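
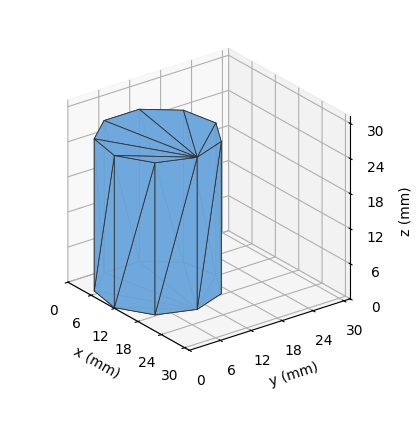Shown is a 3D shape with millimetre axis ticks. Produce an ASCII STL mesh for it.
Reading the render: the shape is a regular 9-sided prism (a cylinder approximated with 9 flat sides), circumscribed radius ≈ 10 mm, height ≈ 26 mm (dimensions read to the nearest mm from the axis ticks). For the STL, each face is triangulated and given an outward normal.

solid part
  facet normal 0.0000 0.0000 -1.0000
    outer loop
      vertex 11.74 19.85 0.00
      vertex 17.66 16.43 0.00
      vertex 20.00 10.00 0.00
    endloop
  endfacet
  facet normal 0.0000 0.0000 -1.0000
    outer loop
      vertex 5.00 18.66 0.00
      vertex 11.74 19.85 0.00
      vertex 20.00 10.00 0.00
    endloop
  endfacet
  facet normal 0.0000 0.0000 -1.0000
    outer loop
      vertex 0.60 13.42 0.00
      vertex 5.00 18.66 0.00
      vertex 20.00 10.00 0.00
    endloop
  endfacet
  facet normal 0.0000 0.0000 -1.0000
    outer loop
      vertex 0.60 6.58 0.00
      vertex 0.60 13.42 0.00
      vertex 20.00 10.00 0.00
    endloop
  endfacet
  facet normal 0.0000 0.0000 -1.0000
    outer loop
      vertex 5.00 1.34 0.00
      vertex 0.60 6.58 0.00
      vertex 20.00 10.00 0.00
    endloop
  endfacet
  facet normal 0.0000 0.0000 -1.0000
    outer loop
      vertex 11.74 0.15 0.00
      vertex 5.00 1.34 0.00
      vertex 20.00 10.00 0.00
    endloop
  endfacet
  facet normal 0.0000 0.0000 -1.0000
    outer loop
      vertex 17.66 3.57 0.00
      vertex 11.74 0.15 0.00
      vertex 20.00 10.00 0.00
    endloop
  endfacet
  facet normal 0.0000 0.0000 1.0000
    outer loop
      vertex 20.00 10.00 26.00
      vertex 17.66 16.43 26.00
      vertex 11.74 19.85 26.00
    endloop
  endfacet
  facet normal 0.0000 0.0000 1.0000
    outer loop
      vertex 20.00 10.00 26.00
      vertex 11.74 19.85 26.00
      vertex 5.00 18.66 26.00
    endloop
  endfacet
  facet normal 0.0000 0.0000 1.0000
    outer loop
      vertex 20.00 10.00 26.00
      vertex 5.00 18.66 26.00
      vertex 0.60 13.42 26.00
    endloop
  endfacet
  facet normal 0.0000 0.0000 1.0000
    outer loop
      vertex 20.00 10.00 26.00
      vertex 0.60 13.42 26.00
      vertex 0.60 6.58 26.00
    endloop
  endfacet
  facet normal 0.0000 0.0000 1.0000
    outer loop
      vertex 20.00 10.00 26.00
      vertex 0.60 6.58 26.00
      vertex 5.00 1.34 26.00
    endloop
  endfacet
  facet normal 0.0000 0.0000 1.0000
    outer loop
      vertex 20.00 10.00 26.00
      vertex 5.00 1.34 26.00
      vertex 11.74 0.15 26.00
    endloop
  endfacet
  facet normal 0.0000 0.0000 1.0000
    outer loop
      vertex 20.00 10.00 26.00
      vertex 11.74 0.15 26.00
      vertex 17.66 3.57 26.00
    endloop
  endfacet
  facet normal 0.9397 0.3420 0.0000
    outer loop
      vertex 20.00 10.00 0.00
      vertex 17.66 16.43 0.00
      vertex 17.66 16.43 26.00
    endloop
  endfacet
  facet normal 0.9397 0.3420 0.0000
    outer loop
      vertex 20.00 10.00 0.00
      vertex 17.66 16.43 26.00
      vertex 20.00 10.00 26.00
    endloop
  endfacet
  facet normal 0.5002 0.8659 0.0000
    outer loop
      vertex 17.66 16.43 0.00
      vertex 11.74 19.85 0.00
      vertex 11.74 19.85 26.00
    endloop
  endfacet
  facet normal 0.5002 0.8659 0.0000
    outer loop
      vertex 17.66 16.43 0.00
      vertex 11.74 19.85 26.00
      vertex 17.66 16.43 26.00
    endloop
  endfacet
  facet normal -0.1739 0.9848 0.0000
    outer loop
      vertex 11.74 19.85 0.00
      vertex 5.00 18.66 0.00
      vertex 5.00 18.66 26.00
    endloop
  endfacet
  facet normal -0.1739 0.9848 0.0000
    outer loop
      vertex 11.74 19.85 0.00
      vertex 5.00 18.66 26.00
      vertex 11.74 19.85 26.00
    endloop
  endfacet
  facet normal -0.7658 0.6431 0.0000
    outer loop
      vertex 5.00 18.66 0.00
      vertex 0.60 13.42 0.00
      vertex 0.60 13.42 26.00
    endloop
  endfacet
  facet normal -0.7658 0.6431 0.0000
    outer loop
      vertex 5.00 18.66 0.00
      vertex 0.60 13.42 26.00
      vertex 5.00 18.66 26.00
    endloop
  endfacet
  facet normal -1.0000 0.0000 0.0000
    outer loop
      vertex 0.60 13.42 0.00
      vertex 0.60 6.58 0.00
      vertex 0.60 6.58 26.00
    endloop
  endfacet
  facet normal -1.0000 0.0000 0.0000
    outer loop
      vertex 0.60 13.42 0.00
      vertex 0.60 6.58 26.00
      vertex 0.60 13.42 26.00
    endloop
  endfacet
  facet normal -0.7658 -0.6431 0.0000
    outer loop
      vertex 0.60 6.58 0.00
      vertex 5.00 1.34 0.00
      vertex 5.00 1.34 26.00
    endloop
  endfacet
  facet normal -0.7658 -0.6431 0.0000
    outer loop
      vertex 0.60 6.58 0.00
      vertex 5.00 1.34 26.00
      vertex 0.60 6.58 26.00
    endloop
  endfacet
  facet normal -0.1739 -0.9848 0.0000
    outer loop
      vertex 5.00 1.34 0.00
      vertex 11.74 0.15 0.00
      vertex 11.74 0.15 26.00
    endloop
  endfacet
  facet normal -0.1739 -0.9848 0.0000
    outer loop
      vertex 5.00 1.34 0.00
      vertex 11.74 0.15 26.00
      vertex 5.00 1.34 26.00
    endloop
  endfacet
  facet normal 0.5002 -0.8659 0.0000
    outer loop
      vertex 11.74 0.15 0.00
      vertex 17.66 3.57 0.00
      vertex 17.66 3.57 26.00
    endloop
  endfacet
  facet normal 0.5002 -0.8659 0.0000
    outer loop
      vertex 11.74 0.15 0.00
      vertex 17.66 3.57 26.00
      vertex 11.74 0.15 26.00
    endloop
  endfacet
  facet normal 0.9397 -0.3420 0.0000
    outer loop
      vertex 17.66 3.57 0.00
      vertex 20.00 10.00 0.00
      vertex 20.00 10.00 26.00
    endloop
  endfacet
  facet normal 0.9397 -0.3420 0.0000
    outer loop
      vertex 17.66 3.57 0.00
      vertex 20.00 10.00 26.00
      vertex 17.66 3.57 26.00
    endloop
  endfacet
endsolid part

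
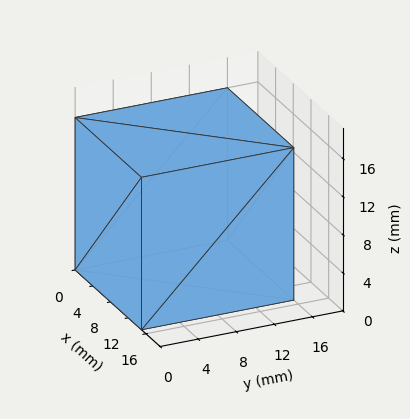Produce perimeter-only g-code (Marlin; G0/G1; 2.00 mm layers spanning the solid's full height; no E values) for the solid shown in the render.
Reading the render: the shape is a rectangular box, roughly 15 × 16 mm footprint and 16 mm tall (dimensions read to the nearest mm from the axis ticks). For the g-code, the solid's height is divided into equal slices at the stated Δz and each level perimeter traced with G1 moves after a G0 lift.

; perimeter-only toolpath
G21 ; units = mm
G90 ; absolute positioning
G28 ; home
; layer 1
G0 Z2.00
G0 X0.00 Y0.00
G1 X15.00 Y0.00
G1 X15.00 Y16.00
G1 X0.00 Y16.00
G1 X0.00 Y0.00
; layer 2
G0 Z4.00
G0 X0.00 Y0.00
G1 X15.00 Y0.00
G1 X15.00 Y16.00
G1 X0.00 Y16.00
G1 X0.00 Y0.00
; layer 3
G0 Z6.00
G0 X0.00 Y0.00
G1 X15.00 Y0.00
G1 X15.00 Y16.00
G1 X0.00 Y16.00
G1 X0.00 Y0.00
; layer 4
G0 Z8.00
G0 X0.00 Y0.00
G1 X15.00 Y0.00
G1 X15.00 Y16.00
G1 X0.00 Y16.00
G1 X0.00 Y0.00
; layer 5
G0 Z10.00
G0 X0.00 Y0.00
G1 X15.00 Y0.00
G1 X15.00 Y16.00
G1 X0.00 Y16.00
G1 X0.00 Y0.00
; layer 6
G0 Z12.00
G0 X0.00 Y0.00
G1 X15.00 Y0.00
G1 X15.00 Y16.00
G1 X0.00 Y16.00
G1 X0.00 Y0.00
; layer 7
G0 Z14.00
G0 X0.00 Y0.00
G1 X15.00 Y0.00
G1 X15.00 Y16.00
G1 X0.00 Y16.00
G1 X0.00 Y0.00
; layer 8
G0 Z16.00
G0 X0.00 Y0.00
G1 X15.00 Y0.00
G1 X15.00 Y16.00
G1 X0.00 Y16.00
G1 X0.00 Y0.00
M2 ; end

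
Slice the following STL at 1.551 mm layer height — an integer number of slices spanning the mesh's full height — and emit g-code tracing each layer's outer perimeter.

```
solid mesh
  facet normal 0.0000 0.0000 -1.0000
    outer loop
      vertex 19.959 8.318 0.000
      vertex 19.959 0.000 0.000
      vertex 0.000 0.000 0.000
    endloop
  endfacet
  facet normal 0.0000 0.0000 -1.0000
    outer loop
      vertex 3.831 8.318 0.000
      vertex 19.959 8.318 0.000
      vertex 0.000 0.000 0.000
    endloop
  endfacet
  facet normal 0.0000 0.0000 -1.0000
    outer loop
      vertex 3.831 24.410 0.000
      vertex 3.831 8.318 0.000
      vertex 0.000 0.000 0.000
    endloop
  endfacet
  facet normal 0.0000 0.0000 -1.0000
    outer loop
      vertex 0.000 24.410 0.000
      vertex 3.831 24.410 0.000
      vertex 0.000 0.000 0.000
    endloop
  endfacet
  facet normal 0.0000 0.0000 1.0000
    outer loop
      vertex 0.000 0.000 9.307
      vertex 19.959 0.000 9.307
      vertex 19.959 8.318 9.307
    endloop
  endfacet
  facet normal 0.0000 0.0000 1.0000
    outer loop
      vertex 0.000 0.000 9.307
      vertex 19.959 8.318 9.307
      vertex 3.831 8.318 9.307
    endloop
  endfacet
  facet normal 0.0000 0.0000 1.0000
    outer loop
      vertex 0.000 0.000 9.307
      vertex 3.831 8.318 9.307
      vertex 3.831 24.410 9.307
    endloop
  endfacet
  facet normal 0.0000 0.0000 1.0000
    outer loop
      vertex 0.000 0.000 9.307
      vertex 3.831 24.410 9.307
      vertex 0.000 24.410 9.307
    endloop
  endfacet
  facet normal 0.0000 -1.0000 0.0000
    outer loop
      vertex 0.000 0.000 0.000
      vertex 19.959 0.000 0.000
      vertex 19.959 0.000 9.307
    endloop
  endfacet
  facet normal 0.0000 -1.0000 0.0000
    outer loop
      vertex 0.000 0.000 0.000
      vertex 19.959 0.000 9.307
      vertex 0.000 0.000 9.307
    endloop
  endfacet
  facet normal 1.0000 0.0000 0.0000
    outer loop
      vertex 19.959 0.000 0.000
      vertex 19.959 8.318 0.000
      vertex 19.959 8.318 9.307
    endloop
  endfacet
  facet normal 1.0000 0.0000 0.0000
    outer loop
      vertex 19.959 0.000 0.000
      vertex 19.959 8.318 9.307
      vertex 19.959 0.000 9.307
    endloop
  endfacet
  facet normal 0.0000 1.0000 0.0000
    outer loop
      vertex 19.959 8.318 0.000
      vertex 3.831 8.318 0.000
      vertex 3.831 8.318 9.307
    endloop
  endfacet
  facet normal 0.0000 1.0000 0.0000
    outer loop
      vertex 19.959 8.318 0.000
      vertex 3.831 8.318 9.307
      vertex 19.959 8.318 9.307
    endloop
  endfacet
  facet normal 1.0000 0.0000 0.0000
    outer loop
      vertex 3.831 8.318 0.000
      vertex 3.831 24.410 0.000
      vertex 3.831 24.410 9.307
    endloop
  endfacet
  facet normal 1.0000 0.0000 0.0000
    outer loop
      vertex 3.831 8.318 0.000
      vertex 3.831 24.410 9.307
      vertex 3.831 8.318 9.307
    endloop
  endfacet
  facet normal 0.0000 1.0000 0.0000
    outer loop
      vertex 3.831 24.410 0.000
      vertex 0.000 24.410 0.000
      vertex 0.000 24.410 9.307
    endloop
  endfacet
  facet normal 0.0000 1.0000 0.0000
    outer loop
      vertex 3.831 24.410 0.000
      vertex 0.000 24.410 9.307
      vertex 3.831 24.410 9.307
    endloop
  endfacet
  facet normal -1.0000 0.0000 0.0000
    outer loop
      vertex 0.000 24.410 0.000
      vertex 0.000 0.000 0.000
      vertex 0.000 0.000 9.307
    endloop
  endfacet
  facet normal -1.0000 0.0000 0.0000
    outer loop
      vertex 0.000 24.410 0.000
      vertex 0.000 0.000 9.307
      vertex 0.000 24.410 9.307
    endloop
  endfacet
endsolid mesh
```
; perimeter-only toolpath
G21 ; units = mm
G90 ; absolute positioning
G28 ; home
; layer 1
G0 Z1.551
G0 X0.000 Y0.000
G1 X19.959 Y0.000
G1 X19.959 Y8.318
G1 X3.831 Y8.318
G1 X3.831 Y24.410
G1 X0.000 Y24.410
G1 X0.000 Y0.000
; layer 2
G0 Z3.102
G0 X0.000 Y0.000
G1 X19.959 Y0.000
G1 X19.959 Y8.318
G1 X3.831 Y8.318
G1 X3.831 Y24.410
G1 X0.000 Y24.410
G1 X0.000 Y0.000
; layer 3
G0 Z4.654
G0 X0.000 Y0.000
G1 X19.959 Y0.000
G1 X19.959 Y8.318
G1 X3.831 Y8.318
G1 X3.831 Y24.410
G1 X0.000 Y24.410
G1 X0.000 Y0.000
; layer 4
G0 Z6.205
G0 X0.000 Y0.000
G1 X19.959 Y0.000
G1 X19.959 Y8.318
G1 X3.831 Y8.318
G1 X3.831 Y24.410
G1 X0.000 Y24.410
G1 X0.000 Y0.000
; layer 5
G0 Z7.756
G0 X0.000 Y0.000
G1 X19.959 Y0.000
G1 X19.959 Y8.318
G1 X3.831 Y8.318
G1 X3.831 Y24.410
G1 X0.000 Y24.410
G1 X0.000 Y0.000
; layer 6
G0 Z9.307
G0 X0.000 Y0.000
G1 X19.959 Y0.000
G1 X19.959 Y8.318
G1 X3.831 Y8.318
G1 X3.831 Y24.410
G1 X0.000 Y24.410
G1 X0.000 Y0.000
M2 ; end

The solid is an L-shaped prism: outer 20 × 24.4 mm, arm thicknesses ≈ 8.32 mm (horizontal) and 3.83 mm (vertical), extruded 9.31 mm in z. Slicing at Δz = 1.551 mm — 6 equal slices spanning the solid's height, so layer i sits at z = i·h/6 — gives 6 non-empty perimeters. Each is a 6-segment closed polygon; G0 lifts to the layer z and rapids to the start vertex, then G1 traces the edges.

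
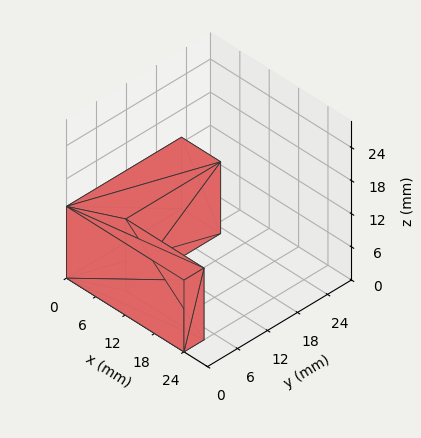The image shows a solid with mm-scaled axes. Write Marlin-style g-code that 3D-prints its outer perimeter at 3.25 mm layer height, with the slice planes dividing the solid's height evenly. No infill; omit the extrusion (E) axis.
Reading the render: the shape is an L-shaped prism: outer 24 × 23 mm, arm thicknesses ≈ 4 mm (horizontal) and 8 mm (vertical), extruded 13 mm in z (dimensions read to the nearest mm from the axis ticks). For the g-code, the solid's height is divided into equal slices at the stated Δz and each level perimeter traced with G1 moves after a G0 lift.

; perimeter-only toolpath
G21 ; units = mm
G90 ; absolute positioning
G28 ; home
; layer 1
G0 Z3.25
G0 X0.00 Y0.00
G1 X24.00 Y0.00
G1 X24.00 Y4.00
G1 X8.00 Y4.00
G1 X8.00 Y23.00
G1 X0.00 Y23.00
G1 X0.00 Y0.00
; layer 2
G0 Z6.50
G0 X0.00 Y0.00
G1 X24.00 Y0.00
G1 X24.00 Y4.00
G1 X8.00 Y4.00
G1 X8.00 Y23.00
G1 X0.00 Y23.00
G1 X0.00 Y0.00
; layer 3
G0 Z9.75
G0 X0.00 Y0.00
G1 X24.00 Y0.00
G1 X24.00 Y4.00
G1 X8.00 Y4.00
G1 X8.00 Y23.00
G1 X0.00 Y23.00
G1 X0.00 Y0.00
; layer 4
G0 Z13.00
G0 X0.00 Y0.00
G1 X24.00 Y0.00
G1 X24.00 Y4.00
G1 X8.00 Y4.00
G1 X8.00 Y23.00
G1 X0.00 Y23.00
G1 X0.00 Y0.00
M2 ; end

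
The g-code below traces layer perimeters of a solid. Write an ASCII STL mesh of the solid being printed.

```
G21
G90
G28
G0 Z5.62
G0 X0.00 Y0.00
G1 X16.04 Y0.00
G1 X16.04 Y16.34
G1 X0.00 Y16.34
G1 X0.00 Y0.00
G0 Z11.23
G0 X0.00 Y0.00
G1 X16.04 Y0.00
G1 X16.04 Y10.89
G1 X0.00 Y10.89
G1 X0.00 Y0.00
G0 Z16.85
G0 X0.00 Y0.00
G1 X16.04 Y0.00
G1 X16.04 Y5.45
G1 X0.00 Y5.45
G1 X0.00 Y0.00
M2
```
solid part
  facet normal 0.0000 0.0000 -1.0000
    outer loop
      vertex 16.04 21.79 0.00
      vertex 16.04 0.00 0.00
      vertex 0.00 0.00 0.00
    endloop
  endfacet
  facet normal 0.0000 0.0000 -1.0000
    outer loop
      vertex 0.00 21.79 0.00
      vertex 16.04 21.79 0.00
      vertex 0.00 0.00 0.00
    endloop
  endfacet
  facet normal 0.0000 -1.0000 0.0000
    outer loop
      vertex 0.00 0.00 0.00
      vertex 16.04 0.00 0.00
      vertex 16.04 0.00 22.47
    endloop
  endfacet
  facet normal 0.0000 -1.0000 0.0000
    outer loop
      vertex 0.00 0.00 0.00
      vertex 16.04 0.00 22.47
      vertex 0.00 0.00 22.47
    endloop
  endfacet
  facet normal 0.0000 0.7179 0.6962
    outer loop
      vertex 0.00 0.00 22.47
      vertex 16.04 0.00 22.47
      vertex 16.04 21.79 0.00
    endloop
  endfacet
  facet normal 0.0000 0.7179 0.6962
    outer loop
      vertex 0.00 0.00 22.47
      vertex 16.04 21.79 0.00
      vertex 0.00 21.79 0.00
    endloop
  endfacet
  facet normal -1.0000 0.0000 0.0000
    outer loop
      vertex 0.00 0.00 22.47
      vertex 0.00 21.79 0.00
      vertex 0.00 0.00 0.00
    endloop
  endfacet
  facet normal 1.0000 0.0000 0.0000
    outer loop
      vertex 16.04 0.00 0.00
      vertex 16.04 21.79 0.00
      vertex 16.04 0.00 22.47
    endloop
  endfacet
endsolid part

The G0 Z moves step by Δz≈5.62 mm. The G1 loops shrink linearly with z, so the solid tapers from its base footprint up to z≈22.5. Closing with a flat bottom cap and the tapered top and triangulating gives 8 facets — a wedge (ramp): 16 × 21.8 mm base, rising to 22.5 mm along the y=0 edge and sloping linearly to z=0 at y=21.8.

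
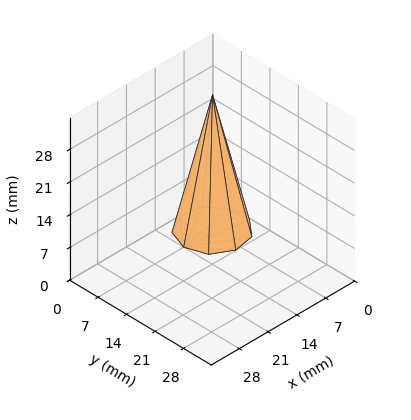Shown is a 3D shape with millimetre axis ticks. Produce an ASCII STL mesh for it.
Reading the render: the shape is a regular 9-sided pyramid, base circumscribed radius ≈ 7 mm, apex at z ≈ 29 mm (dimensions read to the nearest mm from the axis ticks). For the STL, each face is triangulated and given an outward normal.

solid part
  facet normal 0.0000 0.0000 -1.0000
    outer loop
      vertex 8.2 13.9 0.0
      vertex 12.4 11.5 0.0
      vertex 14.0 7.0 0.0
    endloop
  endfacet
  facet normal 0.0000 0.0000 -1.0000
    outer loop
      vertex 3.5 13.1 0.0
      vertex 8.2 13.9 0.0
      vertex 14.0 7.0 0.0
    endloop
  endfacet
  facet normal 0.0000 0.0000 -1.0000
    outer loop
      vertex 0.4 9.4 0.0
      vertex 3.5 13.1 0.0
      vertex 14.0 7.0 0.0
    endloop
  endfacet
  facet normal 0.0000 0.0000 -1.0000
    outer loop
      vertex 0.4 4.6 0.0
      vertex 0.4 9.4 0.0
      vertex 14.0 7.0 0.0
    endloop
  endfacet
  facet normal 0.0000 0.0000 -1.0000
    outer loop
      vertex 3.5 0.9 0.0
      vertex 0.4 4.6 0.0
      vertex 14.0 7.0 0.0
    endloop
  endfacet
  facet normal 0.0000 0.0000 -1.0000
    outer loop
      vertex 8.2 0.1 0.0
      vertex 3.5 0.9 0.0
      vertex 14.0 7.0 0.0
    endloop
  endfacet
  facet normal 0.0000 0.0000 -1.0000
    outer loop
      vertex 12.4 2.5 0.0
      vertex 8.2 0.1 0.0
      vertex 14.0 7.0 0.0
    endloop
  endfacet
  facet normal 0.9188 0.3267 0.2218
    outer loop
      vertex 14.0 7.0 0.0
      vertex 12.4 11.5 0.0
      vertex 7.0 7.0 29.0
    endloop
  endfacet
  facet normal 0.4838 0.8467 0.2215
    outer loop
      vertex 12.4 11.5 0.0
      vertex 8.2 13.9 0.0
      vertex 7.0 7.0 29.0
    endloop
  endfacet
  facet normal -0.1636 0.9612 0.2219
    outer loop
      vertex 8.2 13.9 0.0
      vertex 3.5 13.1 0.0
      vertex 7.0 7.0 29.0
    endloop
  endfacet
  facet normal -0.7474 0.6262 0.2219
    outer loop
      vertex 3.5 13.1 0.0
      vertex 0.4 9.4 0.0
      vertex 7.0 7.0 29.0
    endloop
  endfacet
  facet normal -0.9751 0.0000 0.2219
    outer loop
      vertex 0.4 9.4 0.0
      vertex 0.4 4.6 0.0
      vertex 7.0 7.0 29.0
    endloop
  endfacet
  facet normal -0.7474 -0.6262 0.2219
    outer loop
      vertex 0.4 4.6 0.0
      vertex 3.5 0.9 0.0
      vertex 7.0 7.0 29.0
    endloop
  endfacet
  facet normal -0.1636 -0.9612 0.2219
    outer loop
      vertex 3.5 0.9 0.0
      vertex 8.2 0.1 0.0
      vertex 7.0 7.0 29.0
    endloop
  endfacet
  facet normal 0.4838 -0.8467 0.2215
    outer loop
      vertex 8.2 0.1 0.0
      vertex 12.4 2.5 0.0
      vertex 7.0 7.0 29.0
    endloop
  endfacet
  facet normal 0.9188 -0.3267 0.2218
    outer loop
      vertex 12.4 2.5 0.0
      vertex 14.0 7.0 0.0
      vertex 7.0 7.0 29.0
    endloop
  endfacet
endsolid part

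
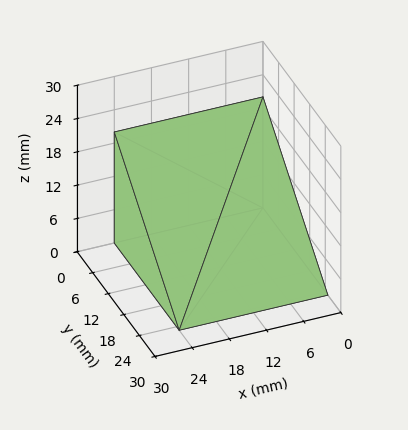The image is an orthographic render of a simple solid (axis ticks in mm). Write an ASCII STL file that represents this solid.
Reading the render: the shape is a wedge (ramp): 24 × 25 mm base, rising to 20 mm along the y=0 edge and sloping linearly to z=0 at y=25 (dimensions read to the nearest mm from the axis ticks). For the STL, each face is triangulated and given an outward normal.

solid part
  facet normal 0.0000 0.0000 -1.0000
    outer loop
      vertex 24.0 25.0 0.0
      vertex 24.0 0.0 0.0
      vertex 0.0 0.0 0.0
    endloop
  endfacet
  facet normal 0.0000 0.0000 -1.0000
    outer loop
      vertex 0.0 25.0 0.0
      vertex 24.0 25.0 0.0
      vertex 0.0 0.0 0.0
    endloop
  endfacet
  facet normal 0.0000 -1.0000 0.0000
    outer loop
      vertex 0.0 0.0 0.0
      vertex 24.0 0.0 0.0
      vertex 24.0 0.0 20.0
    endloop
  endfacet
  facet normal 0.0000 -1.0000 0.0000
    outer loop
      vertex 0.0 0.0 0.0
      vertex 24.0 0.0 20.0
      vertex 0.0 0.0 20.0
    endloop
  endfacet
  facet normal 0.0000 0.6247 0.7809
    outer loop
      vertex 0.0 0.0 20.0
      vertex 24.0 0.0 20.0
      vertex 24.0 25.0 0.0
    endloop
  endfacet
  facet normal 0.0000 0.6247 0.7809
    outer loop
      vertex 0.0 0.0 20.0
      vertex 24.0 25.0 0.0
      vertex 0.0 25.0 0.0
    endloop
  endfacet
  facet normal -1.0000 0.0000 0.0000
    outer loop
      vertex 0.0 0.0 20.0
      vertex 0.0 25.0 0.0
      vertex 0.0 0.0 0.0
    endloop
  endfacet
  facet normal 1.0000 0.0000 0.0000
    outer loop
      vertex 24.0 0.0 0.0
      vertex 24.0 25.0 0.0
      vertex 24.0 0.0 20.0
    endloop
  endfacet
endsolid part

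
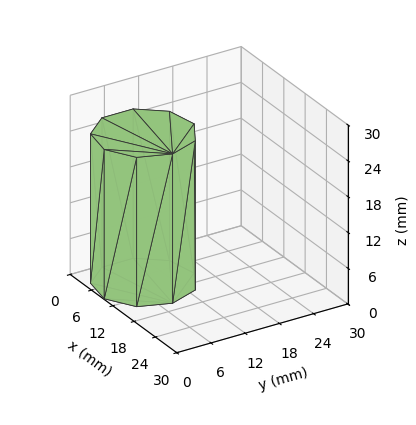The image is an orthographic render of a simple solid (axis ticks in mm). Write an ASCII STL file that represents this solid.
Reading the render: the shape is a regular 9-sided prism (a cylinder approximated with 9 flat sides), circumscribed radius ≈ 8 mm, height ≈ 25 mm (dimensions read to the nearest mm from the axis ticks). For the STL, each face is triangulated and given an outward normal.

solid part
  facet normal 0.0000 0.0000 -1.0000
    outer loop
      vertex 9.389 15.878 0.000
      vertex 14.128 13.142 0.000
      vertex 16.000 8.000 0.000
    endloop
  endfacet
  facet normal 0.0000 0.0000 -1.0000
    outer loop
      vertex 4.000 14.928 0.000
      vertex 9.389 15.878 0.000
      vertex 16.000 8.000 0.000
    endloop
  endfacet
  facet normal 0.0000 0.0000 -1.0000
    outer loop
      vertex 0.482 10.736 0.000
      vertex 4.000 14.928 0.000
      vertex 16.000 8.000 0.000
    endloop
  endfacet
  facet normal 0.0000 0.0000 -1.0000
    outer loop
      vertex 0.482 5.264 0.000
      vertex 0.482 10.736 0.000
      vertex 16.000 8.000 0.000
    endloop
  endfacet
  facet normal 0.0000 0.0000 -1.0000
    outer loop
      vertex 4.000 1.072 0.000
      vertex 0.482 5.264 0.000
      vertex 16.000 8.000 0.000
    endloop
  endfacet
  facet normal 0.0000 0.0000 -1.0000
    outer loop
      vertex 9.389 0.122 0.000
      vertex 4.000 1.072 0.000
      vertex 16.000 8.000 0.000
    endloop
  endfacet
  facet normal 0.0000 0.0000 -1.0000
    outer loop
      vertex 14.128 2.858 0.000
      vertex 9.389 0.122 0.000
      vertex 16.000 8.000 0.000
    endloop
  endfacet
  facet normal 0.0000 0.0000 1.0000
    outer loop
      vertex 16.000 8.000 25.000
      vertex 14.128 13.142 25.000
      vertex 9.389 15.878 25.000
    endloop
  endfacet
  facet normal 0.0000 0.0000 1.0000
    outer loop
      vertex 16.000 8.000 25.000
      vertex 9.389 15.878 25.000
      vertex 4.000 14.928 25.000
    endloop
  endfacet
  facet normal 0.0000 0.0000 1.0000
    outer loop
      vertex 16.000 8.000 25.000
      vertex 4.000 14.928 25.000
      vertex 0.482 10.736 25.000
    endloop
  endfacet
  facet normal 0.0000 0.0000 1.0000
    outer loop
      vertex 16.000 8.000 25.000
      vertex 0.482 10.736 25.000
      vertex 0.482 5.264 25.000
    endloop
  endfacet
  facet normal 0.0000 0.0000 1.0000
    outer loop
      vertex 16.000 8.000 25.000
      vertex 0.482 5.264 25.000
      vertex 4.000 1.072 25.000
    endloop
  endfacet
  facet normal 0.0000 0.0000 1.0000
    outer loop
      vertex 16.000 8.000 25.000
      vertex 4.000 1.072 25.000
      vertex 9.389 0.122 25.000
    endloop
  endfacet
  facet normal 0.0000 0.0000 1.0000
    outer loop
      vertex 16.000 8.000 25.000
      vertex 9.389 0.122 25.000
      vertex 14.128 2.858 25.000
    endloop
  endfacet
  facet normal 0.9397 0.3421 0.0000
    outer loop
      vertex 16.000 8.000 0.000
      vertex 14.128 13.142 0.000
      vertex 14.128 13.142 25.000
    endloop
  endfacet
  facet normal 0.9397 0.3421 0.0000
    outer loop
      vertex 16.000 8.000 0.000
      vertex 14.128 13.142 25.000
      vertex 16.000 8.000 25.000
    endloop
  endfacet
  facet normal 0.5000 0.8660 0.0000
    outer loop
      vertex 14.128 13.142 0.000
      vertex 9.389 15.878 0.000
      vertex 9.389 15.878 25.000
    endloop
  endfacet
  facet normal 0.5000 0.8660 0.0000
    outer loop
      vertex 14.128 13.142 0.000
      vertex 9.389 15.878 25.000
      vertex 14.128 13.142 25.000
    endloop
  endfacet
  facet normal -0.1736 0.9848 0.0000
    outer loop
      vertex 9.389 15.878 0.000
      vertex 4.000 14.928 0.000
      vertex 4.000 14.928 25.000
    endloop
  endfacet
  facet normal -0.1736 0.9848 0.0000
    outer loop
      vertex 9.389 15.878 0.000
      vertex 4.000 14.928 25.000
      vertex 9.389 15.878 25.000
    endloop
  endfacet
  facet normal -0.7660 0.6428 0.0000
    outer loop
      vertex 4.000 14.928 0.000
      vertex 0.482 10.736 0.000
      vertex 0.482 10.736 25.000
    endloop
  endfacet
  facet normal -0.7660 0.6428 0.0000
    outer loop
      vertex 4.000 14.928 0.000
      vertex 0.482 10.736 25.000
      vertex 4.000 14.928 25.000
    endloop
  endfacet
  facet normal -1.0000 0.0000 0.0000
    outer loop
      vertex 0.482 10.736 0.000
      vertex 0.482 5.264 0.000
      vertex 0.482 5.264 25.000
    endloop
  endfacet
  facet normal -1.0000 0.0000 0.0000
    outer loop
      vertex 0.482 10.736 0.000
      vertex 0.482 5.264 25.000
      vertex 0.482 10.736 25.000
    endloop
  endfacet
  facet normal -0.7660 -0.6428 0.0000
    outer loop
      vertex 0.482 5.264 0.000
      vertex 4.000 1.072 0.000
      vertex 4.000 1.072 25.000
    endloop
  endfacet
  facet normal -0.7660 -0.6428 0.0000
    outer loop
      vertex 0.482 5.264 0.000
      vertex 4.000 1.072 25.000
      vertex 0.482 5.264 25.000
    endloop
  endfacet
  facet normal -0.1736 -0.9848 0.0000
    outer loop
      vertex 4.000 1.072 0.000
      vertex 9.389 0.122 0.000
      vertex 9.389 0.122 25.000
    endloop
  endfacet
  facet normal -0.1736 -0.9848 0.0000
    outer loop
      vertex 4.000 1.072 0.000
      vertex 9.389 0.122 25.000
      vertex 4.000 1.072 25.000
    endloop
  endfacet
  facet normal 0.5000 -0.8660 0.0000
    outer loop
      vertex 9.389 0.122 0.000
      vertex 14.128 2.858 0.000
      vertex 14.128 2.858 25.000
    endloop
  endfacet
  facet normal 0.5000 -0.8660 0.0000
    outer loop
      vertex 9.389 0.122 0.000
      vertex 14.128 2.858 25.000
      vertex 9.389 0.122 25.000
    endloop
  endfacet
  facet normal 0.9397 -0.3421 0.0000
    outer loop
      vertex 14.128 2.858 0.000
      vertex 16.000 8.000 0.000
      vertex 16.000 8.000 25.000
    endloop
  endfacet
  facet normal 0.9397 -0.3421 0.0000
    outer loop
      vertex 14.128 2.858 0.000
      vertex 16.000 8.000 25.000
      vertex 14.128 2.858 25.000
    endloop
  endfacet
endsolid part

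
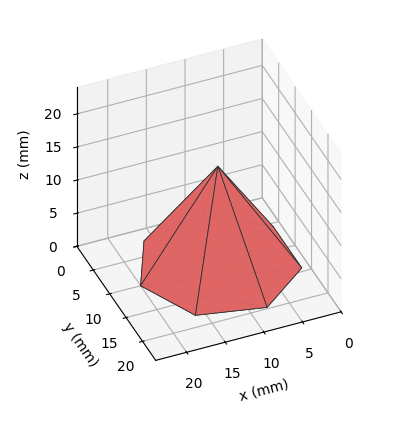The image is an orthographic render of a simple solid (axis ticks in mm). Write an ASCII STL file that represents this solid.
Reading the render: the shape is a regular 7-sided pyramid, base circumscribed radius ≈ 10 mm, apex at z ≈ 15 mm (dimensions read to the nearest mm from the axis ticks). For the STL, each face is triangulated and given an outward normal.

solid part
  facet normal 0.0000 0.0000 -1.0000
    outer loop
      vertex 7.77 19.75 0.00
      vertex 16.23 17.82 0.00
      vertex 20.00 10.00 0.00
    endloop
  endfacet
  facet normal 0.0000 0.0000 -1.0000
    outer loop
      vertex 0.99 14.34 0.00
      vertex 7.77 19.75 0.00
      vertex 20.00 10.00 0.00
    endloop
  endfacet
  facet normal 0.0000 0.0000 -1.0000
    outer loop
      vertex 0.99 5.66 0.00
      vertex 0.99 14.34 0.00
      vertex 20.00 10.00 0.00
    endloop
  endfacet
  facet normal 0.0000 0.0000 -1.0000
    outer loop
      vertex 7.77 0.25 0.00
      vertex 0.99 5.66 0.00
      vertex 20.00 10.00 0.00
    endloop
  endfacet
  facet normal 0.0000 0.0000 -1.0000
    outer loop
      vertex 16.23 2.18 0.00
      vertex 7.77 0.25 0.00
      vertex 20.00 10.00 0.00
    endloop
  endfacet
  facet normal 0.7722 0.3723 0.5148
    outer loop
      vertex 20.00 10.00 0.00
      vertex 16.23 17.82 0.00
      vertex 10.00 10.00 15.00
    endloop
  endfacet
  facet normal 0.1907 0.8358 0.5149
    outer loop
      vertex 16.23 17.82 0.00
      vertex 7.77 19.75 0.00
      vertex 10.00 10.00 15.00
    endloop
  endfacet
  facet normal -0.5346 0.6700 0.5150
    outer loop
      vertex 7.77 19.75 0.00
      vertex 0.99 14.34 0.00
      vertex 10.00 10.00 15.00
    endloop
  endfacet
  facet normal -0.8572 0.0000 0.5149
    outer loop
      vertex 0.99 14.34 0.00
      vertex 0.99 5.66 0.00
      vertex 10.00 10.00 15.00
    endloop
  endfacet
  facet normal -0.5346 -0.6700 0.5150
    outer loop
      vertex 0.99 5.66 0.00
      vertex 7.77 0.25 0.00
      vertex 10.00 10.00 15.00
    endloop
  endfacet
  facet normal 0.1907 -0.8358 0.5149
    outer loop
      vertex 7.77 0.25 0.00
      vertex 16.23 2.18 0.00
      vertex 10.00 10.00 15.00
    endloop
  endfacet
  facet normal 0.7722 -0.3723 0.5148
    outer loop
      vertex 16.23 2.18 0.00
      vertex 20.00 10.00 0.00
      vertex 10.00 10.00 15.00
    endloop
  endfacet
endsolid part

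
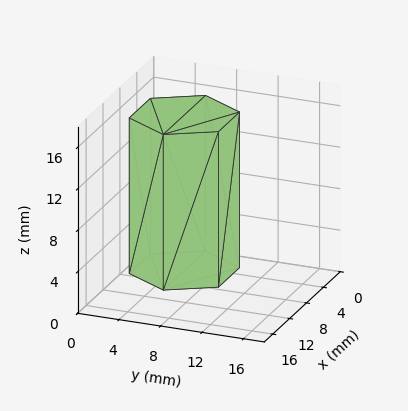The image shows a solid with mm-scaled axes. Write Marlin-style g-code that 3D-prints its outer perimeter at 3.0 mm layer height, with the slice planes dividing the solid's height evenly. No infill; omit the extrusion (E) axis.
Reading the render: the shape is a regular 6-sided prism (a cylinder approximated with 6 flat sides), circumscribed radius ≈ 5 mm, height ≈ 15 mm (dimensions read to the nearest mm from the axis ticks). For the g-code, the solid's height is divided into equal slices at the stated Δz and each level perimeter traced with G1 moves after a G0 lift.

; perimeter-only toolpath
G21 ; units = mm
G90 ; absolute positioning
G28 ; home
; layer 1
G0 Z3.0
G0 X10.0 Y5.0
G1 X7.5 Y9.3
G1 X2.5 Y9.3
G1 X0.0 Y5.0
G1 X2.5 Y0.7
G1 X7.5 Y0.7
G1 X10.0 Y5.0
; layer 2
G0 Z6.0
G0 X10.0 Y5.0
G1 X7.5 Y9.3
G1 X2.5 Y9.3
G1 X0.0 Y5.0
G1 X2.5 Y0.7
G1 X7.5 Y0.7
G1 X10.0 Y5.0
; layer 3
G0 Z9.0
G0 X10.0 Y5.0
G1 X7.5 Y9.3
G1 X2.5 Y9.3
G1 X0.0 Y5.0
G1 X2.5 Y0.7
G1 X7.5 Y0.7
G1 X10.0 Y5.0
; layer 4
G0 Z12.0
G0 X10.0 Y5.0
G1 X7.5 Y9.3
G1 X2.5 Y9.3
G1 X0.0 Y5.0
G1 X2.5 Y0.7
G1 X7.5 Y0.7
G1 X10.0 Y5.0
; layer 5
G0 Z15.0
G0 X10.0 Y5.0
G1 X7.5 Y9.3
G1 X2.5 Y9.3
G1 X0.0 Y5.0
G1 X2.5 Y0.7
G1 X7.5 Y0.7
G1 X10.0 Y5.0
M2 ; end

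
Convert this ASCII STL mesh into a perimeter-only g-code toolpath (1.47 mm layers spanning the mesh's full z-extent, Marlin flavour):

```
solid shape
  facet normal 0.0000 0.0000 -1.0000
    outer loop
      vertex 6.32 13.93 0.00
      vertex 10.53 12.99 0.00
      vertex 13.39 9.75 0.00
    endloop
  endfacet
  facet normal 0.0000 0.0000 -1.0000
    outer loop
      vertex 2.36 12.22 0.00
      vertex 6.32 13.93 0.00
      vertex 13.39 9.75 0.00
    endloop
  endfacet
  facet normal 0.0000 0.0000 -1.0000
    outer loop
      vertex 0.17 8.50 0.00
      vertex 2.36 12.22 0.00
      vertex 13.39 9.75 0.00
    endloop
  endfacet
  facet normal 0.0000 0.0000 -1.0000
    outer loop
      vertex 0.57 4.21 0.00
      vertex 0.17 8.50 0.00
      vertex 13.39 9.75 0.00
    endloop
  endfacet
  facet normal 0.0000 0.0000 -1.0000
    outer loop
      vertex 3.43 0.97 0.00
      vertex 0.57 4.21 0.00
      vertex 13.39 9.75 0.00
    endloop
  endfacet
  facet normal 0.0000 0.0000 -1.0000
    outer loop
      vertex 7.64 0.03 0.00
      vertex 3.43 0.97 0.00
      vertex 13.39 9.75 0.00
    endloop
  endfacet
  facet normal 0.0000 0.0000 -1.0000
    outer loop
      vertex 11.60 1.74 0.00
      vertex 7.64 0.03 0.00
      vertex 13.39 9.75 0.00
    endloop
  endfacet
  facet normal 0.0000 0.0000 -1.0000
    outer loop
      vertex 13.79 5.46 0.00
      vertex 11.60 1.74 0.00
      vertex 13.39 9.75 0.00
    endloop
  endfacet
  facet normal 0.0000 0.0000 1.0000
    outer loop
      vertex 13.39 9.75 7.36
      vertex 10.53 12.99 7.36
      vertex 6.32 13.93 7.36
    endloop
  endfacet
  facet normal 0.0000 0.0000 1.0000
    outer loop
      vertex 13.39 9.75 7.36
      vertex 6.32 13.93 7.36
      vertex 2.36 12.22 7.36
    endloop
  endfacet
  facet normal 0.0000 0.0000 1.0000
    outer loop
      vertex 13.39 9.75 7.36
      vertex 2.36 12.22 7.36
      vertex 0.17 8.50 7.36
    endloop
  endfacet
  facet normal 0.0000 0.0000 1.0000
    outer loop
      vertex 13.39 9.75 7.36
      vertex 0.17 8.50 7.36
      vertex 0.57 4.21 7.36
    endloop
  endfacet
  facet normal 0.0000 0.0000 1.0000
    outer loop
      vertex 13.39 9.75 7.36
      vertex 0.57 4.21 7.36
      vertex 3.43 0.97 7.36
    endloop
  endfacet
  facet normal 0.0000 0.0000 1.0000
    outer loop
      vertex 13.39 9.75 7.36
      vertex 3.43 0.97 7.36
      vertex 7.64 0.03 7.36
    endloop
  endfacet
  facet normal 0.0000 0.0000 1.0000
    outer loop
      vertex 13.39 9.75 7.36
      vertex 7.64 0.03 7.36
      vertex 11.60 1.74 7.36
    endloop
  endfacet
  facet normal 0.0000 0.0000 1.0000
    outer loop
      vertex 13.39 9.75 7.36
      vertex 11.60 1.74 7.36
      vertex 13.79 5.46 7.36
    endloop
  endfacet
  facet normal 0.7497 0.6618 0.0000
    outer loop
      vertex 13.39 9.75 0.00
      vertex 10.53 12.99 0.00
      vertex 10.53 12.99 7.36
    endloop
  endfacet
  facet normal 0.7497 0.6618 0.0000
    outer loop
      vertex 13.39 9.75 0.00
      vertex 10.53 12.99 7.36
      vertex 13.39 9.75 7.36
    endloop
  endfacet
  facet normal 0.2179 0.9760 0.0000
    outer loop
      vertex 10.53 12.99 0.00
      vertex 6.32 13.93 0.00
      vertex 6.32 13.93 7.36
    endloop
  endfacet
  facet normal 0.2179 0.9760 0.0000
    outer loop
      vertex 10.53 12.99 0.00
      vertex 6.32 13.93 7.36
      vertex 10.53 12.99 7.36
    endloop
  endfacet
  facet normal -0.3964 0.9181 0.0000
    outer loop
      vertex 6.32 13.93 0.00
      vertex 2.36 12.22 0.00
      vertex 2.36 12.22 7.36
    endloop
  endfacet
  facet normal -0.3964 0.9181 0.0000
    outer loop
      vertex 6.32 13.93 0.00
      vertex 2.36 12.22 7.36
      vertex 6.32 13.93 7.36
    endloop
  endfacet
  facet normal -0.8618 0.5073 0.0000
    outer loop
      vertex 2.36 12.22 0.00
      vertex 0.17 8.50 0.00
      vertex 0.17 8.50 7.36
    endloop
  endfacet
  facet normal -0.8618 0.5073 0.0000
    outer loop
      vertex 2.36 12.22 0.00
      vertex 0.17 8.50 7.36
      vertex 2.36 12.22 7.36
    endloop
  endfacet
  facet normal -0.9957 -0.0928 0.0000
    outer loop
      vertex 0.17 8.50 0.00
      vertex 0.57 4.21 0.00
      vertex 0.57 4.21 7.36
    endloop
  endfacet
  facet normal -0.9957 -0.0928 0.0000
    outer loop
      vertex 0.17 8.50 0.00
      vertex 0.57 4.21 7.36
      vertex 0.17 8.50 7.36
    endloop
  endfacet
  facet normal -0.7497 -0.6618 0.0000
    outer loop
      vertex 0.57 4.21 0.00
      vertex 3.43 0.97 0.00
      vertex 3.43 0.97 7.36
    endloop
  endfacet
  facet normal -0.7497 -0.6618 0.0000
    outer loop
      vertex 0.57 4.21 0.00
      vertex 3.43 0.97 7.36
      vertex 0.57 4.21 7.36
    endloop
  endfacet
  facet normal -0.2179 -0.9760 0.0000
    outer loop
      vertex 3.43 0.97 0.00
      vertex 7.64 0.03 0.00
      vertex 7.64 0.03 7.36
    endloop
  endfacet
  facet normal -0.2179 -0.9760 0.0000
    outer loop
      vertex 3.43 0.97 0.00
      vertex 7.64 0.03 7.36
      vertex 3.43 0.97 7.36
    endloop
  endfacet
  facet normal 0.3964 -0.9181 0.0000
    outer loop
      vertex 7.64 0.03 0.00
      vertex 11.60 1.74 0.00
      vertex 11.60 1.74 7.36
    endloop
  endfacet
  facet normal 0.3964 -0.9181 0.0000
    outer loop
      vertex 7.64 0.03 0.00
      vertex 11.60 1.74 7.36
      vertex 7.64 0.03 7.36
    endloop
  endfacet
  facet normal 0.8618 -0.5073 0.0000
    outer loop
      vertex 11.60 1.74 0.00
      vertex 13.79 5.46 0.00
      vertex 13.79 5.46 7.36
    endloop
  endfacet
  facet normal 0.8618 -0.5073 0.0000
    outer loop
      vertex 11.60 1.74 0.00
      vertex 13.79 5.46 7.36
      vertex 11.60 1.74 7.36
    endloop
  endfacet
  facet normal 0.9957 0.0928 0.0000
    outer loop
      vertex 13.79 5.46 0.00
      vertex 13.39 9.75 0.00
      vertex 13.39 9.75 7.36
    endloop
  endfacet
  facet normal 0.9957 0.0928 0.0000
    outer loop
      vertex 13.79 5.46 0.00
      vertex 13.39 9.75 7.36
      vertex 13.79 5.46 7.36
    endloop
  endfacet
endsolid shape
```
; perimeter-only toolpath
G21 ; units = mm
G90 ; absolute positioning
G28 ; home
; layer 1
G0 Z1.47
G0 X13.39 Y9.75
G1 X10.53 Y12.99
G1 X6.32 Y13.93
G1 X2.36 Y12.22
G1 X0.17 Y8.50
G1 X0.57 Y4.21
G1 X3.43 Y0.97
G1 X7.64 Y0.03
G1 X11.60 Y1.74
G1 X13.79 Y5.46
G1 X13.39 Y9.75
; layer 2
G0 Z2.94
G0 X13.39 Y9.75
G1 X10.53 Y12.99
G1 X6.32 Y13.93
G1 X2.36 Y12.22
G1 X0.17 Y8.50
G1 X0.57 Y4.21
G1 X3.43 Y0.97
G1 X7.64 Y0.03
G1 X11.60 Y1.74
G1 X13.79 Y5.46
G1 X13.39 Y9.75
; layer 3
G0 Z4.42
G0 X13.39 Y9.75
G1 X10.53 Y12.99
G1 X6.32 Y13.93
G1 X2.36 Y12.22
G1 X0.17 Y8.50
G1 X0.57 Y4.21
G1 X3.43 Y0.97
G1 X7.64 Y0.03
G1 X11.60 Y1.74
G1 X13.79 Y5.46
G1 X13.39 Y9.75
; layer 4
G0 Z5.89
G0 X13.39 Y9.75
G1 X10.53 Y12.99
G1 X6.32 Y13.93
G1 X2.36 Y12.22
G1 X0.17 Y8.50
G1 X0.57 Y4.21
G1 X3.43 Y0.97
G1 X7.64 Y0.03
G1 X11.60 Y1.74
G1 X13.79 Y5.46
G1 X13.39 Y9.75
; layer 5
G0 Z7.36
G0 X13.39 Y9.75
G1 X10.53 Y12.99
G1 X6.32 Y13.93
G1 X2.36 Y12.22
G1 X0.17 Y8.50
G1 X0.57 Y4.21
G1 X3.43 Y0.97
G1 X7.64 Y0.03
G1 X11.60 Y1.74
G1 X13.79 Y5.46
G1 X13.39 Y9.75
M2 ; end

The solid is a regular 10-sided prism (a cylinder approximated with 10 flat sides), circumscribed radius ≈ 6.98 mm, height ≈ 7.36 mm. Slicing at Δz = 1.47 mm — 5 equal slices spanning the solid's height, so layer i sits at z = i·h/5 — gives 5 non-empty perimeters. Each is a 10-segment closed polygon; G0 lifts to the layer z and rapids to the start vertex, then G1 traces the edges.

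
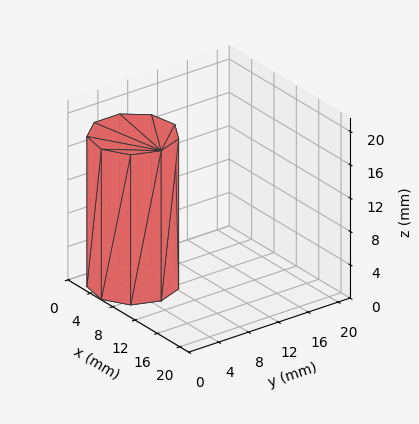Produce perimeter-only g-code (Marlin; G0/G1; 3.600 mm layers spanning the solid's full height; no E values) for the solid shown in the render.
Reading the render: the shape is a regular 9-sided prism (a cylinder approximated with 9 flat sides), circumscribed radius ≈ 5 mm, height ≈ 18 mm (dimensions read to the nearest mm from the axis ticks). For the g-code, the solid's height is divided into equal slices at the stated Δz and each level perimeter traced with G1 moves after a G0 lift.

; perimeter-only toolpath
G21 ; units = mm
G90 ; absolute positioning
G28 ; home
; layer 1
G0 Z3.600
G0 X10.000 Y5.000
G1 X8.830 Y8.214
G1 X5.868 Y9.924
G1 X2.500 Y9.330
G1 X0.302 Y6.710
G1 X0.302 Y3.290
G1 X2.500 Y0.670
G1 X5.868 Y0.076
G1 X8.830 Y1.786
G1 X10.000 Y5.000
; layer 2
G0 Z7.200
G0 X10.000 Y5.000
G1 X8.830 Y8.214
G1 X5.868 Y9.924
G1 X2.500 Y9.330
G1 X0.302 Y6.710
G1 X0.302 Y3.290
G1 X2.500 Y0.670
G1 X5.868 Y0.076
G1 X8.830 Y1.786
G1 X10.000 Y5.000
; layer 3
G0 Z10.800
G0 X10.000 Y5.000
G1 X8.830 Y8.214
G1 X5.868 Y9.924
G1 X2.500 Y9.330
G1 X0.302 Y6.710
G1 X0.302 Y3.290
G1 X2.500 Y0.670
G1 X5.868 Y0.076
G1 X8.830 Y1.786
G1 X10.000 Y5.000
; layer 4
G0 Z14.400
G0 X10.000 Y5.000
G1 X8.830 Y8.214
G1 X5.868 Y9.924
G1 X2.500 Y9.330
G1 X0.302 Y6.710
G1 X0.302 Y3.290
G1 X2.500 Y0.670
G1 X5.868 Y0.076
G1 X8.830 Y1.786
G1 X10.000 Y5.000
; layer 5
G0 Z18.000
G0 X10.000 Y5.000
G1 X8.830 Y8.214
G1 X5.868 Y9.924
G1 X2.500 Y9.330
G1 X0.302 Y6.710
G1 X0.302 Y3.290
G1 X2.500 Y0.670
G1 X5.868 Y0.076
G1 X8.830 Y1.786
G1 X10.000 Y5.000
M2 ; end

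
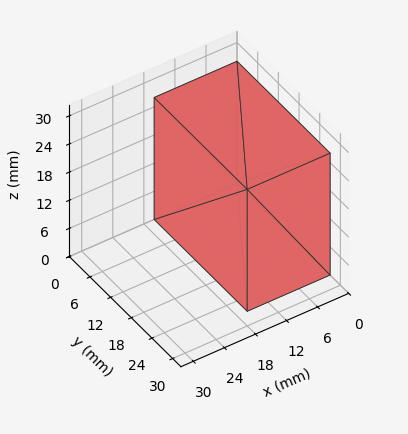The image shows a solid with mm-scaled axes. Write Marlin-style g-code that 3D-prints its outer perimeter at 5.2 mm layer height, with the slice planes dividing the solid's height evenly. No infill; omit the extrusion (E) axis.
Reading the render: the shape is a rectangular box, roughly 16 × 27 mm footprint and 26 mm tall (dimensions read to the nearest mm from the axis ticks). For the g-code, the solid's height is divided into equal slices at the stated Δz and each level perimeter traced with G1 moves after a G0 lift.

; perimeter-only toolpath
G21 ; units = mm
G90 ; absolute positioning
G28 ; home
; layer 1
G0 Z5.2
G0 X0.0 Y0.0
G1 X16.0 Y0.0
G1 X16.0 Y27.0
G1 X0.0 Y27.0
G1 X0.0 Y0.0
; layer 2
G0 Z10.4
G0 X0.0 Y0.0
G1 X16.0 Y0.0
G1 X16.0 Y27.0
G1 X0.0 Y27.0
G1 X0.0 Y0.0
; layer 3
G0 Z15.6
G0 X0.0 Y0.0
G1 X16.0 Y0.0
G1 X16.0 Y27.0
G1 X0.0 Y27.0
G1 X0.0 Y0.0
; layer 4
G0 Z20.8
G0 X0.0 Y0.0
G1 X16.0 Y0.0
G1 X16.0 Y27.0
G1 X0.0 Y27.0
G1 X0.0 Y0.0
; layer 5
G0 Z26.0
G0 X0.0 Y0.0
G1 X16.0 Y0.0
G1 X16.0 Y27.0
G1 X0.0 Y27.0
G1 X0.0 Y0.0
M2 ; end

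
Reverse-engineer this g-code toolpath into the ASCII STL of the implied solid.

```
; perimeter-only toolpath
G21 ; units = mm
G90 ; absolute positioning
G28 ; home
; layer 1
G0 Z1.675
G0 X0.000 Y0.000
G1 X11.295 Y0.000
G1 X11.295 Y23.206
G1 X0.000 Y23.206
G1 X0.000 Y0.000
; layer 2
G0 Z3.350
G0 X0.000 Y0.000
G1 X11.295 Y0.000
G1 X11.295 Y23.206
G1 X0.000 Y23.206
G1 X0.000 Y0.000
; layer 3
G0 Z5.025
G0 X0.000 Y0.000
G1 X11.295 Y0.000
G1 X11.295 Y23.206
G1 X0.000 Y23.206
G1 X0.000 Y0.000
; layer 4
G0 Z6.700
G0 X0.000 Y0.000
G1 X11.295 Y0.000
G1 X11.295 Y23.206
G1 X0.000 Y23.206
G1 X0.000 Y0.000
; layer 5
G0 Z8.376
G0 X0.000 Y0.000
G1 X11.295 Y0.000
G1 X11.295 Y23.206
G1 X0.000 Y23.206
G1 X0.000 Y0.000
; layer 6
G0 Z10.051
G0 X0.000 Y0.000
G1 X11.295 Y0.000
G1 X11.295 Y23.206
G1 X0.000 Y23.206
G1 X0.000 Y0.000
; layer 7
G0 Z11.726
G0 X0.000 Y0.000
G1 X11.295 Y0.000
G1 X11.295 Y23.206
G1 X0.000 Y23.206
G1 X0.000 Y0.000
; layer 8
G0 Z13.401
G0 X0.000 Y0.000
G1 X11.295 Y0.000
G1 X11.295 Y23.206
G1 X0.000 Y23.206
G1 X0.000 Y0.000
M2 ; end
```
solid part
  facet normal 0.0000 0.0000 -1.0000
    outer loop
      vertex 11.295 23.206 0.000
      vertex 11.295 0.000 0.000
      vertex 0.000 0.000 0.000
    endloop
  endfacet
  facet normal 0.0000 0.0000 -1.0000
    outer loop
      vertex 0.000 23.206 0.000
      vertex 11.295 23.206 0.000
      vertex 0.000 0.000 0.000
    endloop
  endfacet
  facet normal 0.0000 0.0000 1.0000
    outer loop
      vertex 0.000 0.000 13.401
      vertex 11.295 0.000 13.401
      vertex 11.295 23.206 13.401
    endloop
  endfacet
  facet normal 0.0000 0.0000 1.0000
    outer loop
      vertex 0.000 0.000 13.401
      vertex 11.295 23.206 13.401
      vertex 0.000 23.206 13.401
    endloop
  endfacet
  facet normal 0.0000 -1.0000 0.0000
    outer loop
      vertex 0.000 0.000 0.000
      vertex 11.295 0.000 0.000
      vertex 11.295 0.000 13.401
    endloop
  endfacet
  facet normal 0.0000 -1.0000 0.0000
    outer loop
      vertex 0.000 0.000 0.000
      vertex 11.295 0.000 13.401
      vertex 0.000 0.000 13.401
    endloop
  endfacet
  facet normal 0.0000 1.0000 0.0000
    outer loop
      vertex 11.295 23.206 13.401
      vertex 11.295 23.206 0.000
      vertex 0.000 23.206 0.000
    endloop
  endfacet
  facet normal 0.0000 1.0000 0.0000
    outer loop
      vertex 0.000 23.206 13.401
      vertex 11.295 23.206 13.401
      vertex 0.000 23.206 0.000
    endloop
  endfacet
  facet normal -1.0000 0.0000 0.0000
    outer loop
      vertex 0.000 23.206 13.401
      vertex 0.000 23.206 0.000
      vertex 0.000 0.000 0.000
    endloop
  endfacet
  facet normal -1.0000 0.0000 0.0000
    outer loop
      vertex 0.000 0.000 13.401
      vertex 0.000 23.206 13.401
      vertex 0.000 0.000 0.000
    endloop
  endfacet
  facet normal 1.0000 0.0000 0.0000
    outer loop
      vertex 11.295 0.000 0.000
      vertex 11.295 23.206 0.000
      vertex 11.295 23.206 13.401
    endloop
  endfacet
  facet normal 1.0000 0.0000 0.0000
    outer loop
      vertex 11.295 0.000 0.000
      vertex 11.295 23.206 13.401
      vertex 11.295 0.000 13.401
    endloop
  endfacet
endsolid part

The G0 Z moves step by Δz≈1.675 mm. Every layer's G1 loop is the same polygon, so the solid is a straight extrusion of it from z=0 to z≈13.4. Closing with flat bottom and top caps and triangulating gives 12 facets — a rectangular box, roughly 11.3 × 23.2 mm footprint and 13.4 mm tall.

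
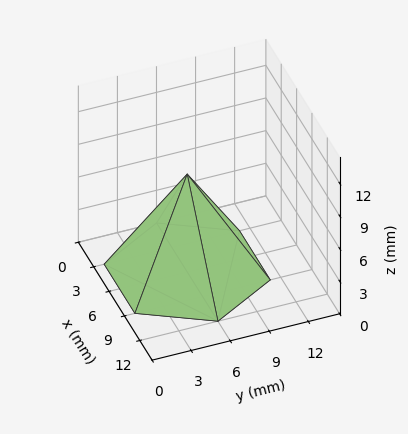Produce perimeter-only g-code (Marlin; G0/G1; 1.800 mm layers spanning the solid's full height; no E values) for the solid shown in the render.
Reading the render: the shape is a regular 6-sided pyramid, base circumscribed radius ≈ 6 mm, apex at z ≈ 9 mm (dimensions read to the nearest mm from the axis ticks). For the g-code, the solid's height is divided into equal slices at the stated Δz and each level perimeter traced with G1 moves after a G0 lift.

; perimeter-only toolpath
G21 ; units = mm
G90 ; absolute positioning
G28 ; home
; layer 1
G0 Z1.800
G0 X10.800 Y6.000
G1 X8.400 Y10.157
G1 X3.600 Y10.157
G1 X1.200 Y6.000
G1 X3.600 Y1.843
G1 X8.400 Y1.843
G1 X10.800 Y6.000
; layer 2
G0 Z3.600
G0 X9.600 Y6.000
G1 X7.800 Y9.118
G1 X4.200 Y9.118
G1 X2.400 Y6.000
G1 X4.200 Y2.882
G1 X7.800 Y2.882
G1 X9.600 Y6.000
; layer 3
G0 Z5.400
G0 X8.400 Y6.000
G1 X7.200 Y8.078
G1 X4.800 Y8.078
G1 X3.600 Y6.000
G1 X4.800 Y3.922
G1 X7.200 Y3.922
G1 X8.400 Y6.000
; layer 4
G0 Z7.200
G0 X7.200 Y6.000
G1 X6.600 Y7.039
G1 X5.400 Y7.039
G1 X4.800 Y6.000
G1 X5.400 Y4.961
G1 X6.600 Y4.961
G1 X7.200 Y6.000
M2 ; end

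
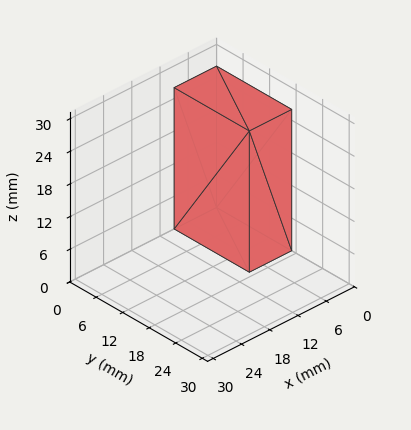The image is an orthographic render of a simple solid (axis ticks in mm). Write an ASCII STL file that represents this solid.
Reading the render: the shape is a rectangular box, roughly 9 × 17 mm footprint and 26 mm tall (dimensions read to the nearest mm from the axis ticks). For the STL, each face is triangulated and given an outward normal.

solid part
  facet normal 0.0000 0.0000 -1.0000
    outer loop
      vertex 9.00 17.00 0.00
      vertex 9.00 0.00 0.00
      vertex 0.00 0.00 0.00
    endloop
  endfacet
  facet normal 0.0000 0.0000 -1.0000
    outer loop
      vertex 0.00 17.00 0.00
      vertex 9.00 17.00 0.00
      vertex 0.00 0.00 0.00
    endloop
  endfacet
  facet normal 0.0000 0.0000 1.0000
    outer loop
      vertex 0.00 0.00 26.00
      vertex 9.00 0.00 26.00
      vertex 9.00 17.00 26.00
    endloop
  endfacet
  facet normal 0.0000 0.0000 1.0000
    outer loop
      vertex 0.00 0.00 26.00
      vertex 9.00 17.00 26.00
      vertex 0.00 17.00 26.00
    endloop
  endfacet
  facet normal 0.0000 -1.0000 0.0000
    outer loop
      vertex 0.00 0.00 0.00
      vertex 9.00 0.00 0.00
      vertex 9.00 0.00 26.00
    endloop
  endfacet
  facet normal 0.0000 -1.0000 0.0000
    outer loop
      vertex 0.00 0.00 0.00
      vertex 9.00 0.00 26.00
      vertex 0.00 0.00 26.00
    endloop
  endfacet
  facet normal 0.0000 1.0000 0.0000
    outer loop
      vertex 9.00 17.00 26.00
      vertex 9.00 17.00 0.00
      vertex 0.00 17.00 0.00
    endloop
  endfacet
  facet normal 0.0000 1.0000 0.0000
    outer loop
      vertex 0.00 17.00 26.00
      vertex 9.00 17.00 26.00
      vertex 0.00 17.00 0.00
    endloop
  endfacet
  facet normal -1.0000 0.0000 0.0000
    outer loop
      vertex 0.00 17.00 26.00
      vertex 0.00 17.00 0.00
      vertex 0.00 0.00 0.00
    endloop
  endfacet
  facet normal -1.0000 0.0000 0.0000
    outer loop
      vertex 0.00 0.00 26.00
      vertex 0.00 17.00 26.00
      vertex 0.00 0.00 0.00
    endloop
  endfacet
  facet normal 1.0000 0.0000 0.0000
    outer loop
      vertex 9.00 0.00 0.00
      vertex 9.00 17.00 0.00
      vertex 9.00 17.00 26.00
    endloop
  endfacet
  facet normal 1.0000 0.0000 0.0000
    outer loop
      vertex 9.00 0.00 0.00
      vertex 9.00 17.00 26.00
      vertex 9.00 0.00 26.00
    endloop
  endfacet
endsolid part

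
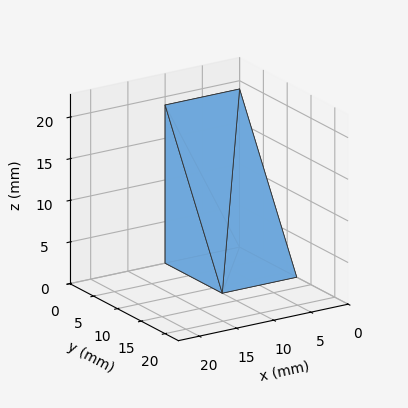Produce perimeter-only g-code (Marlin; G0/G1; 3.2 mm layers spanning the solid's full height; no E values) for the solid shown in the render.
Reading the render: the shape is a wedge (ramp): 10 × 12 mm base, rising to 19 mm along the y=0 edge and sloping linearly to z=0 at y=12 (dimensions read to the nearest mm from the axis ticks). For the g-code, the solid's height is divided into equal slices at the stated Δz and each level perimeter traced with G1 moves after a G0 lift.

; perimeter-only toolpath
G21 ; units = mm
G90 ; absolute positioning
G28 ; home
; layer 1
G0 Z3.2
G0 X0.0 Y0.0
G1 X10.0 Y0.0
G1 X10.0 Y10.0
G1 X0.0 Y10.0
G1 X0.0 Y0.0
; layer 2
G0 Z6.3
G0 X0.0 Y0.0
G1 X10.0 Y0.0
G1 X10.0 Y8.0
G1 X0.0 Y8.0
G1 X0.0 Y0.0
; layer 3
G0 Z9.5
G0 X0.0 Y0.0
G1 X10.0 Y0.0
G1 X10.0 Y6.0
G1 X0.0 Y6.0
G1 X0.0 Y0.0
; layer 4
G0 Z12.7
G0 X0.0 Y0.0
G1 X10.0 Y0.0
G1 X10.0 Y4.0
G1 X0.0 Y4.0
G1 X0.0 Y0.0
; layer 5
G0 Z15.8
G0 X0.0 Y0.0
G1 X10.0 Y0.0
G1 X10.0 Y2.0
G1 X0.0 Y2.0
G1 X0.0 Y0.0
M2 ; end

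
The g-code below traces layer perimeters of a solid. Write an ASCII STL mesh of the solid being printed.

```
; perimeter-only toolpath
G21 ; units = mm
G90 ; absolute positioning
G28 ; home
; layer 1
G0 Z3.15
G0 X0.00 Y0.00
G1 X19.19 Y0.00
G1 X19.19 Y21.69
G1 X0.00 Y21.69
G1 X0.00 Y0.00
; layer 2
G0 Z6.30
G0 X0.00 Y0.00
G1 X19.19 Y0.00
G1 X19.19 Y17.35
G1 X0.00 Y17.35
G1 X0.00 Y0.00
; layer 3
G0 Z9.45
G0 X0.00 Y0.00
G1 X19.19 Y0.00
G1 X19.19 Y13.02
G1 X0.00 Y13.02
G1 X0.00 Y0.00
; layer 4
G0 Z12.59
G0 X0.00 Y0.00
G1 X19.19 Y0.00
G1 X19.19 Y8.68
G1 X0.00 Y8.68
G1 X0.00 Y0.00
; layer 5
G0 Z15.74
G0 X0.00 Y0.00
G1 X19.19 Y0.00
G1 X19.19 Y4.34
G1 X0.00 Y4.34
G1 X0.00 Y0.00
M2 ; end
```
solid part
  facet normal 0.0000 0.0000 -1.0000
    outer loop
      vertex 19.19 26.03 0.00
      vertex 19.19 0.00 0.00
      vertex 0.00 0.00 0.00
    endloop
  endfacet
  facet normal 0.0000 0.0000 -1.0000
    outer loop
      vertex 0.00 26.03 0.00
      vertex 19.19 26.03 0.00
      vertex 0.00 0.00 0.00
    endloop
  endfacet
  facet normal 0.0000 -1.0000 0.0000
    outer loop
      vertex 0.00 0.00 0.00
      vertex 19.19 0.00 0.00
      vertex 19.19 0.00 18.89
    endloop
  endfacet
  facet normal 0.0000 -1.0000 0.0000
    outer loop
      vertex 0.00 0.00 0.00
      vertex 19.19 0.00 18.89
      vertex 0.00 0.00 18.89
    endloop
  endfacet
  facet normal 0.0000 0.5873 0.8093
    outer loop
      vertex 0.00 0.00 18.89
      vertex 19.19 0.00 18.89
      vertex 19.19 26.03 0.00
    endloop
  endfacet
  facet normal 0.0000 0.5873 0.8093
    outer loop
      vertex 0.00 0.00 18.89
      vertex 19.19 26.03 0.00
      vertex 0.00 26.03 0.00
    endloop
  endfacet
  facet normal -1.0000 0.0000 0.0000
    outer loop
      vertex 0.00 0.00 18.89
      vertex 0.00 26.03 0.00
      vertex 0.00 0.00 0.00
    endloop
  endfacet
  facet normal 1.0000 0.0000 0.0000
    outer loop
      vertex 19.19 0.00 0.00
      vertex 19.19 26.03 0.00
      vertex 19.19 0.00 18.89
    endloop
  endfacet
endsolid part

The G0 Z moves step by Δz≈3.15 mm. The G1 loops shrink linearly with z, so the solid tapers from its base footprint up to z≈18.9. Closing with a flat bottom cap and the tapered top and triangulating gives 8 facets — a wedge (ramp): 19.2 × 26 mm base, rising to 18.9 mm along the y=0 edge and sloping linearly to z=0 at y=26.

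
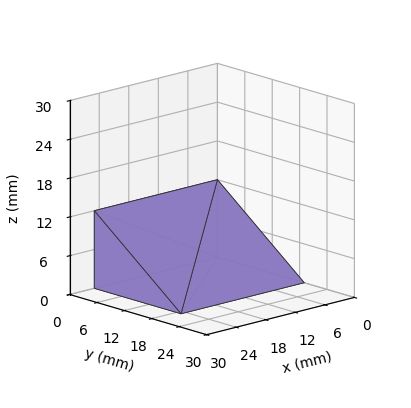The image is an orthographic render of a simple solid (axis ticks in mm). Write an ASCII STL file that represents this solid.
Reading the render: the shape is a wedge (ramp): 25 × 19 mm base, rising to 12 mm along the y=0 edge and sloping linearly to z=0 at y=19 (dimensions read to the nearest mm from the axis ticks). For the STL, each face is triangulated and given an outward normal.

solid part
  facet normal 0.0000 0.0000 -1.0000
    outer loop
      vertex 25.000 19.000 0.000
      vertex 25.000 0.000 0.000
      vertex 0.000 0.000 0.000
    endloop
  endfacet
  facet normal 0.0000 0.0000 -1.0000
    outer loop
      vertex 0.000 19.000 0.000
      vertex 25.000 19.000 0.000
      vertex 0.000 0.000 0.000
    endloop
  endfacet
  facet normal 0.0000 -1.0000 0.0000
    outer loop
      vertex 0.000 0.000 0.000
      vertex 25.000 0.000 0.000
      vertex 25.000 0.000 12.000
    endloop
  endfacet
  facet normal 0.0000 -1.0000 0.0000
    outer loop
      vertex 0.000 0.000 0.000
      vertex 25.000 0.000 12.000
      vertex 0.000 0.000 12.000
    endloop
  endfacet
  facet normal 0.0000 0.5340 0.8455
    outer loop
      vertex 0.000 0.000 12.000
      vertex 25.000 0.000 12.000
      vertex 25.000 19.000 0.000
    endloop
  endfacet
  facet normal 0.0000 0.5340 0.8455
    outer loop
      vertex 0.000 0.000 12.000
      vertex 25.000 19.000 0.000
      vertex 0.000 19.000 0.000
    endloop
  endfacet
  facet normal -1.0000 0.0000 0.0000
    outer loop
      vertex 0.000 0.000 12.000
      vertex 0.000 19.000 0.000
      vertex 0.000 0.000 0.000
    endloop
  endfacet
  facet normal 1.0000 0.0000 0.0000
    outer loop
      vertex 25.000 0.000 0.000
      vertex 25.000 19.000 0.000
      vertex 25.000 0.000 12.000
    endloop
  endfacet
endsolid part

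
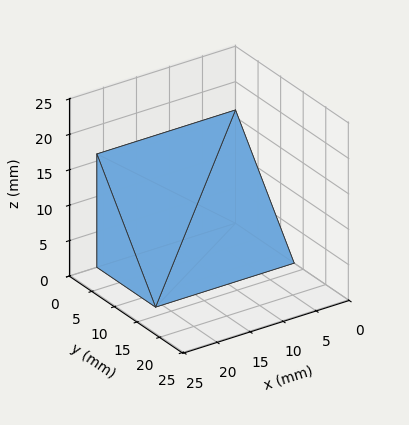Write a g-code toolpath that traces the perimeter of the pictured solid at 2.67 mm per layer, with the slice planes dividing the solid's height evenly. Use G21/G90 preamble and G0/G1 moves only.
Reading the render: the shape is a wedge (ramp): 21 × 13 mm base, rising to 16 mm along the y=0 edge and sloping linearly to z=0 at y=13 (dimensions read to the nearest mm from the axis ticks). For the g-code, the solid's height is divided into equal slices at the stated Δz and each level perimeter traced with G1 moves after a G0 lift.

; perimeter-only toolpath
G21 ; units = mm
G90 ; absolute positioning
G28 ; home
; layer 1
G0 Z2.67
G0 X0.00 Y0.00
G1 X21.00 Y0.00
G1 X21.00 Y10.83
G1 X0.00 Y10.83
G1 X0.00 Y0.00
; layer 2
G0 Z5.33
G0 X0.00 Y0.00
G1 X21.00 Y0.00
G1 X21.00 Y8.67
G1 X0.00 Y8.67
G1 X0.00 Y0.00
; layer 3
G0 Z8.00
G0 X0.00 Y0.00
G1 X21.00 Y0.00
G1 X21.00 Y6.50
G1 X0.00 Y6.50
G1 X0.00 Y0.00
; layer 4
G0 Z10.67
G0 X0.00 Y0.00
G1 X21.00 Y0.00
G1 X21.00 Y4.33
G1 X0.00 Y4.33
G1 X0.00 Y0.00
; layer 5
G0 Z13.33
G0 X0.00 Y0.00
G1 X21.00 Y0.00
G1 X21.00 Y2.17
G1 X0.00 Y2.17
G1 X0.00 Y0.00
M2 ; end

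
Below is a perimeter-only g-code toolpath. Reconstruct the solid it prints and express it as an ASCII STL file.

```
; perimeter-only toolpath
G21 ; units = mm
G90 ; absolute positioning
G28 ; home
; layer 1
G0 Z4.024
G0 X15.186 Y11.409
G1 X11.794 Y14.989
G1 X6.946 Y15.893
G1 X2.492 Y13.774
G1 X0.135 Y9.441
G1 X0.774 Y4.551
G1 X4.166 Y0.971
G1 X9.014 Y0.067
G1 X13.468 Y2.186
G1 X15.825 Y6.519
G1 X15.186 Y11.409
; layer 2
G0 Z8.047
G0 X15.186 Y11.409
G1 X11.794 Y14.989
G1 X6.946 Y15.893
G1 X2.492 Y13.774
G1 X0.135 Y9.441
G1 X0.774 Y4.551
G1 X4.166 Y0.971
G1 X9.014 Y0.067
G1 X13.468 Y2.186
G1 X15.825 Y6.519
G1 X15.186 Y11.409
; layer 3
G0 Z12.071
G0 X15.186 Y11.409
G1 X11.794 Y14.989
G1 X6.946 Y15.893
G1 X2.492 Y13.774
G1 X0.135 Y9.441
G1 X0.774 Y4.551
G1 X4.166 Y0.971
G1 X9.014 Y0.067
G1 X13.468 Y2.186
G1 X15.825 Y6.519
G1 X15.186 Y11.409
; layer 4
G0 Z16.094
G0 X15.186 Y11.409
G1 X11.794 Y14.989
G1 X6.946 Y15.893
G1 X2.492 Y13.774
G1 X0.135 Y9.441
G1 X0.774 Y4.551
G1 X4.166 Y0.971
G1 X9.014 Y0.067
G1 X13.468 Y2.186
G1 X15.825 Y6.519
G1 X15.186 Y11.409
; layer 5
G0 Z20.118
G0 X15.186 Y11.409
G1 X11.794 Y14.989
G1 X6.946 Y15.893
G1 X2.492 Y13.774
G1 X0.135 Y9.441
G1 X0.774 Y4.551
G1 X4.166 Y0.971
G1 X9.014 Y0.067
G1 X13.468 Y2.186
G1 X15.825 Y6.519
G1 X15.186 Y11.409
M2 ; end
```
solid part
  facet normal 0.0000 0.0000 -1.0000
    outer loop
      vertex 6.946 15.893 0.000
      vertex 11.794 14.989 0.000
      vertex 15.186 11.409 0.000
    endloop
  endfacet
  facet normal 0.0000 0.0000 -1.0000
    outer loop
      vertex 2.492 13.774 0.000
      vertex 6.946 15.893 0.000
      vertex 15.186 11.409 0.000
    endloop
  endfacet
  facet normal 0.0000 0.0000 -1.0000
    outer loop
      vertex 0.135 9.441 0.000
      vertex 2.492 13.774 0.000
      vertex 15.186 11.409 0.000
    endloop
  endfacet
  facet normal 0.0000 0.0000 -1.0000
    outer loop
      vertex 0.774 4.551 0.000
      vertex 0.135 9.441 0.000
      vertex 15.186 11.409 0.000
    endloop
  endfacet
  facet normal 0.0000 0.0000 -1.0000
    outer loop
      vertex 4.166 0.971 0.000
      vertex 0.774 4.551 0.000
      vertex 15.186 11.409 0.000
    endloop
  endfacet
  facet normal 0.0000 0.0000 -1.0000
    outer loop
      vertex 9.014 0.067 0.000
      vertex 4.166 0.971 0.000
      vertex 15.186 11.409 0.000
    endloop
  endfacet
  facet normal 0.0000 0.0000 -1.0000
    outer loop
      vertex 13.468 2.186 0.000
      vertex 9.014 0.067 0.000
      vertex 15.186 11.409 0.000
    endloop
  endfacet
  facet normal 0.0000 0.0000 -1.0000
    outer loop
      vertex 15.825 6.519 0.000
      vertex 13.468 2.186 0.000
      vertex 15.186 11.409 0.000
    endloop
  endfacet
  facet normal 0.0000 0.0000 1.0000
    outer loop
      vertex 15.186 11.409 20.118
      vertex 11.794 14.989 20.118
      vertex 6.946 15.893 20.118
    endloop
  endfacet
  facet normal 0.0000 0.0000 1.0000
    outer loop
      vertex 15.186 11.409 20.118
      vertex 6.946 15.893 20.118
      vertex 2.492 13.774 20.118
    endloop
  endfacet
  facet normal 0.0000 0.0000 1.0000
    outer loop
      vertex 15.186 11.409 20.118
      vertex 2.492 13.774 20.118
      vertex 0.135 9.441 20.118
    endloop
  endfacet
  facet normal 0.0000 0.0000 1.0000
    outer loop
      vertex 15.186 11.409 20.118
      vertex 0.135 9.441 20.118
      vertex 0.774 4.551 20.118
    endloop
  endfacet
  facet normal 0.0000 0.0000 1.0000
    outer loop
      vertex 15.186 11.409 20.118
      vertex 0.774 4.551 20.118
      vertex 4.166 0.971 20.118
    endloop
  endfacet
  facet normal 0.0000 0.0000 1.0000
    outer loop
      vertex 15.186 11.409 20.118
      vertex 4.166 0.971 20.118
      vertex 9.014 0.067 20.118
    endloop
  endfacet
  facet normal 0.0000 0.0000 1.0000
    outer loop
      vertex 15.186 11.409 20.118
      vertex 9.014 0.067 20.118
      vertex 13.468 2.186 20.118
    endloop
  endfacet
  facet normal 0.0000 0.0000 1.0000
    outer loop
      vertex 15.186 11.409 20.118
      vertex 13.468 2.186 20.118
      vertex 15.825 6.519 20.118
    endloop
  endfacet
  facet normal 0.7259 0.6878 0.0000
    outer loop
      vertex 15.186 11.409 0.000
      vertex 11.794 14.989 0.000
      vertex 11.794 14.989 20.118
    endloop
  endfacet
  facet normal 0.7259 0.6878 0.0000
    outer loop
      vertex 15.186 11.409 0.000
      vertex 11.794 14.989 20.118
      vertex 15.186 11.409 20.118
    endloop
  endfacet
  facet normal 0.1833 0.9831 0.0000
    outer loop
      vertex 11.794 14.989 0.000
      vertex 6.946 15.893 0.000
      vertex 6.946 15.893 20.118
    endloop
  endfacet
  facet normal 0.1833 0.9831 0.0000
    outer loop
      vertex 11.794 14.989 0.000
      vertex 6.946 15.893 20.118
      vertex 11.794 14.989 20.118
    endloop
  endfacet
  facet normal -0.4296 0.9030 0.0000
    outer loop
      vertex 6.946 15.893 0.000
      vertex 2.492 13.774 0.000
      vertex 2.492 13.774 20.118
    endloop
  endfacet
  facet normal -0.4296 0.9030 0.0000
    outer loop
      vertex 6.946 15.893 0.000
      vertex 2.492 13.774 20.118
      vertex 6.946 15.893 20.118
    endloop
  endfacet
  facet normal -0.8784 0.4778 0.0000
    outer loop
      vertex 2.492 13.774 0.000
      vertex 0.135 9.441 0.000
      vertex 0.135 9.441 20.118
    endloop
  endfacet
  facet normal -0.8784 0.4778 0.0000
    outer loop
      vertex 2.492 13.774 0.000
      vertex 0.135 9.441 20.118
      vertex 2.492 13.774 20.118
    endloop
  endfacet
  facet normal -0.9916 -0.1296 0.0000
    outer loop
      vertex 0.135 9.441 0.000
      vertex 0.774 4.551 0.000
      vertex 0.774 4.551 20.118
    endloop
  endfacet
  facet normal -0.9916 -0.1296 0.0000
    outer loop
      vertex 0.135 9.441 0.000
      vertex 0.774 4.551 20.118
      vertex 0.135 9.441 20.118
    endloop
  endfacet
  facet normal -0.7259 -0.6878 0.0000
    outer loop
      vertex 0.774 4.551 0.000
      vertex 4.166 0.971 0.000
      vertex 4.166 0.971 20.118
    endloop
  endfacet
  facet normal -0.7259 -0.6878 0.0000
    outer loop
      vertex 0.774 4.551 0.000
      vertex 4.166 0.971 20.118
      vertex 0.774 4.551 20.118
    endloop
  endfacet
  facet normal -0.1833 -0.9831 0.0000
    outer loop
      vertex 4.166 0.971 0.000
      vertex 9.014 0.067 0.000
      vertex 9.014 0.067 20.118
    endloop
  endfacet
  facet normal -0.1833 -0.9831 0.0000
    outer loop
      vertex 4.166 0.971 0.000
      vertex 9.014 0.067 20.118
      vertex 4.166 0.971 20.118
    endloop
  endfacet
  facet normal 0.4296 -0.9030 0.0000
    outer loop
      vertex 9.014 0.067 0.000
      vertex 13.468 2.186 0.000
      vertex 13.468 2.186 20.118
    endloop
  endfacet
  facet normal 0.4296 -0.9030 0.0000
    outer loop
      vertex 9.014 0.067 0.000
      vertex 13.468 2.186 20.118
      vertex 9.014 0.067 20.118
    endloop
  endfacet
  facet normal 0.8784 -0.4778 0.0000
    outer loop
      vertex 13.468 2.186 0.000
      vertex 15.825 6.519 0.000
      vertex 15.825 6.519 20.118
    endloop
  endfacet
  facet normal 0.8784 -0.4778 0.0000
    outer loop
      vertex 13.468 2.186 0.000
      vertex 15.825 6.519 20.118
      vertex 13.468 2.186 20.118
    endloop
  endfacet
  facet normal 0.9916 0.1296 0.0000
    outer loop
      vertex 15.825 6.519 0.000
      vertex 15.186 11.409 0.000
      vertex 15.186 11.409 20.118
    endloop
  endfacet
  facet normal 0.9916 0.1296 0.0000
    outer loop
      vertex 15.825 6.519 0.000
      vertex 15.186 11.409 20.118
      vertex 15.825 6.519 20.118
    endloop
  endfacet
endsolid part

The G0 Z moves step by Δz≈4.024 mm. Every layer's G1 loop is the same polygon, so the solid is a straight extrusion of it from z=0 to z≈20.1. Closing with flat bottom and top caps and triangulating gives 36 facets — a regular 10-sided prism (a cylinder approximated with 10 flat sides), circumscribed radius ≈ 7.98 mm, height ≈ 20.1 mm.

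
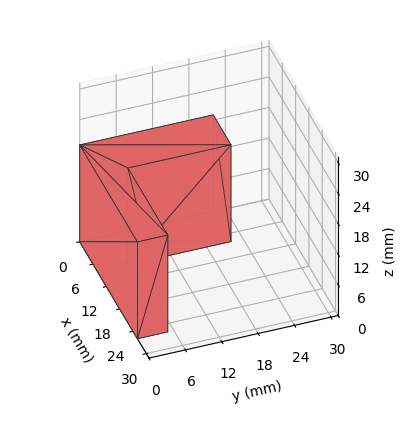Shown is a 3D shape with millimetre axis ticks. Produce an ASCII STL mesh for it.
Reading the render: the shape is an L-shaped prism: outer 26 × 22 mm, arm thicknesses ≈ 5 mm (horizontal) and 8 mm (vertical), extruded 19 mm in z (dimensions read to the nearest mm from the axis ticks). For the STL, each face is triangulated and given an outward normal.

solid part
  facet normal 0.0000 0.0000 -1.0000
    outer loop
      vertex 26.0 5.0 0.0
      vertex 26.0 0.0 0.0
      vertex 0.0 0.0 0.0
    endloop
  endfacet
  facet normal 0.0000 0.0000 -1.0000
    outer loop
      vertex 8.0 5.0 0.0
      vertex 26.0 5.0 0.0
      vertex 0.0 0.0 0.0
    endloop
  endfacet
  facet normal 0.0000 0.0000 -1.0000
    outer loop
      vertex 8.0 22.0 0.0
      vertex 8.0 5.0 0.0
      vertex 0.0 0.0 0.0
    endloop
  endfacet
  facet normal 0.0000 0.0000 -1.0000
    outer loop
      vertex 0.0 22.0 0.0
      vertex 8.0 22.0 0.0
      vertex 0.0 0.0 0.0
    endloop
  endfacet
  facet normal 0.0000 0.0000 1.0000
    outer loop
      vertex 0.0 0.0 19.0
      vertex 26.0 0.0 19.0
      vertex 26.0 5.0 19.0
    endloop
  endfacet
  facet normal 0.0000 0.0000 1.0000
    outer loop
      vertex 0.0 0.0 19.0
      vertex 26.0 5.0 19.0
      vertex 8.0 5.0 19.0
    endloop
  endfacet
  facet normal 0.0000 0.0000 1.0000
    outer loop
      vertex 0.0 0.0 19.0
      vertex 8.0 5.0 19.0
      vertex 8.0 22.0 19.0
    endloop
  endfacet
  facet normal 0.0000 0.0000 1.0000
    outer loop
      vertex 0.0 0.0 19.0
      vertex 8.0 22.0 19.0
      vertex 0.0 22.0 19.0
    endloop
  endfacet
  facet normal 0.0000 -1.0000 0.0000
    outer loop
      vertex 0.0 0.0 0.0
      vertex 26.0 0.0 0.0
      vertex 26.0 0.0 19.0
    endloop
  endfacet
  facet normal 0.0000 -1.0000 0.0000
    outer loop
      vertex 0.0 0.0 0.0
      vertex 26.0 0.0 19.0
      vertex 0.0 0.0 19.0
    endloop
  endfacet
  facet normal 1.0000 0.0000 0.0000
    outer loop
      vertex 26.0 0.0 0.0
      vertex 26.0 5.0 0.0
      vertex 26.0 5.0 19.0
    endloop
  endfacet
  facet normal 1.0000 0.0000 0.0000
    outer loop
      vertex 26.0 0.0 0.0
      vertex 26.0 5.0 19.0
      vertex 26.0 0.0 19.0
    endloop
  endfacet
  facet normal 0.0000 1.0000 0.0000
    outer loop
      vertex 26.0 5.0 0.0
      vertex 8.0 5.0 0.0
      vertex 8.0 5.0 19.0
    endloop
  endfacet
  facet normal 0.0000 1.0000 0.0000
    outer loop
      vertex 26.0 5.0 0.0
      vertex 8.0 5.0 19.0
      vertex 26.0 5.0 19.0
    endloop
  endfacet
  facet normal 1.0000 0.0000 0.0000
    outer loop
      vertex 8.0 5.0 0.0
      vertex 8.0 22.0 0.0
      vertex 8.0 22.0 19.0
    endloop
  endfacet
  facet normal 1.0000 0.0000 0.0000
    outer loop
      vertex 8.0 5.0 0.0
      vertex 8.0 22.0 19.0
      vertex 8.0 5.0 19.0
    endloop
  endfacet
  facet normal 0.0000 1.0000 0.0000
    outer loop
      vertex 8.0 22.0 0.0
      vertex 0.0 22.0 0.0
      vertex 0.0 22.0 19.0
    endloop
  endfacet
  facet normal 0.0000 1.0000 0.0000
    outer loop
      vertex 8.0 22.0 0.0
      vertex 0.0 22.0 19.0
      vertex 8.0 22.0 19.0
    endloop
  endfacet
  facet normal -1.0000 0.0000 0.0000
    outer loop
      vertex 0.0 22.0 0.0
      vertex 0.0 0.0 0.0
      vertex 0.0 0.0 19.0
    endloop
  endfacet
  facet normal -1.0000 0.0000 0.0000
    outer loop
      vertex 0.0 22.0 0.0
      vertex 0.0 0.0 19.0
      vertex 0.0 22.0 19.0
    endloop
  endfacet
endsolid part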